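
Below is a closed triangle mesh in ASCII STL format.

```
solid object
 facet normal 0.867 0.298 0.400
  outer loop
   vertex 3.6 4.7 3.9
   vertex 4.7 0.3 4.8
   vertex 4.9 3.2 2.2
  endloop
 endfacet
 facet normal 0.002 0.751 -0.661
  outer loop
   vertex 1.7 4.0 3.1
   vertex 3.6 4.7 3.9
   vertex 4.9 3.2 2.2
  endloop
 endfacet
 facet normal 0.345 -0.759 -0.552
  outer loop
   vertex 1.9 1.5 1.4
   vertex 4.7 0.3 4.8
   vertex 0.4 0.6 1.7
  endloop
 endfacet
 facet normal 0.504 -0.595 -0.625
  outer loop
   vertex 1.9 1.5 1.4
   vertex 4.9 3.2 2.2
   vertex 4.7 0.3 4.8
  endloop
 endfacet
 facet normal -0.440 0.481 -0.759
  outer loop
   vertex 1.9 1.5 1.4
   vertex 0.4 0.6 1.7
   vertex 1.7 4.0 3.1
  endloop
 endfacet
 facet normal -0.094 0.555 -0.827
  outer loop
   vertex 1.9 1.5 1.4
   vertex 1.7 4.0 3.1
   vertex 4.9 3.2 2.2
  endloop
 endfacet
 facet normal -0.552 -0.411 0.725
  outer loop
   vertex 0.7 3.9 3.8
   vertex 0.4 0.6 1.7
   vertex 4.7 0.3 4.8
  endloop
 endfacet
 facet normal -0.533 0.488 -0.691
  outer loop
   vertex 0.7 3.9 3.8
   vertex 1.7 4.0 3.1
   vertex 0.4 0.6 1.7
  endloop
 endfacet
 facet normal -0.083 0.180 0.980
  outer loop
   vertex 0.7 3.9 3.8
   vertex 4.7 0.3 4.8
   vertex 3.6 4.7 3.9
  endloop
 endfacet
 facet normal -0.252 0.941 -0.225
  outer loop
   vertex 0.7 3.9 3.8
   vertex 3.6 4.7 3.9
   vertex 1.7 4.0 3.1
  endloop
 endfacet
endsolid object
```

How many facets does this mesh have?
10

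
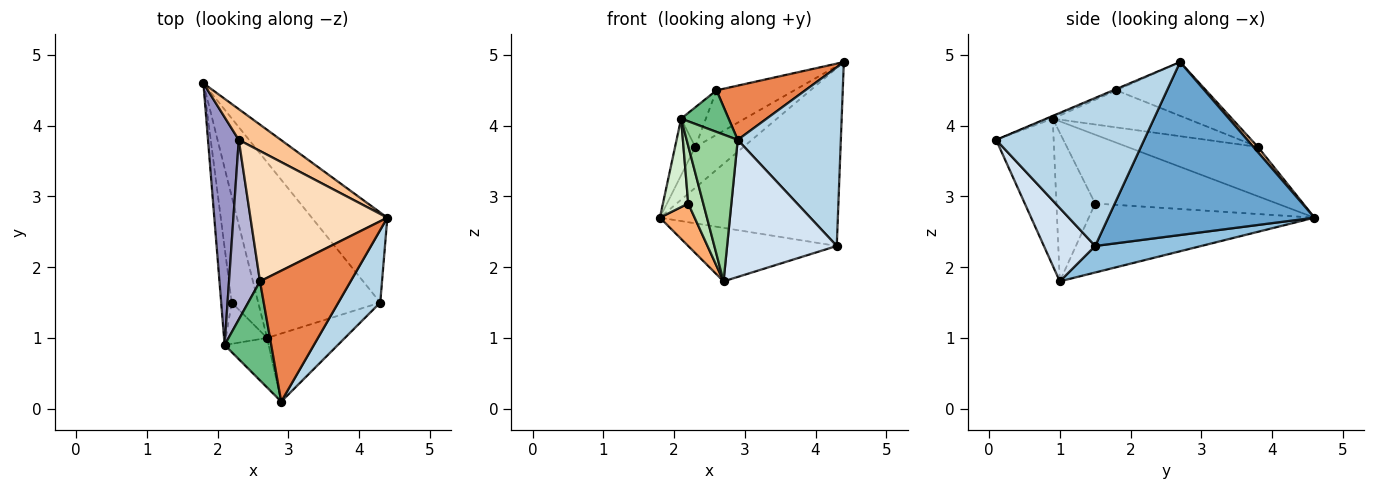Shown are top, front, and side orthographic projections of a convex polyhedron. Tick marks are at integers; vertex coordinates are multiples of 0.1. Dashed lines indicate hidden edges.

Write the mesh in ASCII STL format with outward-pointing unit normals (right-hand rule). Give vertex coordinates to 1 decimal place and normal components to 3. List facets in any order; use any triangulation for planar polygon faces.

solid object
 facet normal 0.719 0.620 -0.314
  outer loop
   vertex 4.3 1.5 2.3
   vertex 1.8 4.6 2.7
   vertex 4.4 2.7 4.9
  endloop
 endfacet
 facet normal 0.204 0.285 -0.937
  outer loop
   vertex 4.3 1.5 2.3
   vertex 2.7 1.0 1.8
   vertex 1.8 4.6 2.7
  endloop
 endfacet
 facet normal 0.799 -0.557 0.226
  outer loop
   vertex 4.3 1.5 2.3
   vertex 4.4 2.7 4.9
   vertex 2.9 0.1 3.8
  endloop
 endfacet
 facet normal 0.386 -0.826 -0.410
  outer loop
   vertex 4.3 1.5 2.3
   vertex 2.9 0.1 3.8
   vertex 2.7 1.0 1.8
  endloop
 endfacet
 facet normal -0.014 -0.383 0.924
  outer loop
   vertex 2.6 1.8 4.5
   vertex 2.9 0.1 3.8
   vertex 4.4 2.7 4.9
  endloop
 endfacet
 facet normal -0.924 -0.142 -0.355
  outer loop
   vertex 2.2 1.5 2.9
   vertex 1.8 4.6 2.7
   vertex 2.7 1.0 1.8
  endloop
 endfacet
 facet normal 0.074 0.797 0.600
  outer loop
   vertex 2.3 3.8 3.7
   vertex 4.4 2.7 4.9
   vertex 1.8 4.6 2.7
  endloop
 endfacet
 facet normal -0.348 0.303 0.887
  outer loop
   vertex 2.3 3.8 3.7
   vertex 2.6 1.8 4.5
   vertex 4.4 2.7 4.9
  endloop
 endfacet
 facet normal -0.041 -0.387 0.921
  outer loop
   vertex 2.1 0.9 4.1
   vertex 2.9 0.1 3.8
   vertex 2.6 1.8 4.5
  endloop
 endfacet
 facet normal -0.730 -0.648 -0.219
  outer loop
   vertex 2.1 0.9 4.1
   vertex 2.7 1.0 1.8
   vertex 2.9 0.1 3.8
  endloop
 endfacet
 facet normal -0.902 -0.351 -0.251
  outer loop
   vertex 2.1 0.9 4.1
   vertex 2.2 1.5 2.9
   vertex 2.7 1.0 1.8
  endloop
 endfacet
 facet normal -0.979 -0.136 -0.150
  outer loop
   vertex 2.1 0.9 4.1
   vertex 1.8 4.6 2.7
   vertex 2.2 1.5 2.9
  endloop
 endfacet
 facet normal -0.841 0.130 0.525
  outer loop
   vertex 2.1 0.9 4.1
   vertex 2.3 3.8 3.7
   vertex 1.8 4.6 2.7
  endloop
 endfacet
 facet normal -0.760 0.140 0.635
  outer loop
   vertex 2.1 0.9 4.1
   vertex 2.6 1.8 4.5
   vertex 2.3 3.8 3.7
  endloop
 endfacet
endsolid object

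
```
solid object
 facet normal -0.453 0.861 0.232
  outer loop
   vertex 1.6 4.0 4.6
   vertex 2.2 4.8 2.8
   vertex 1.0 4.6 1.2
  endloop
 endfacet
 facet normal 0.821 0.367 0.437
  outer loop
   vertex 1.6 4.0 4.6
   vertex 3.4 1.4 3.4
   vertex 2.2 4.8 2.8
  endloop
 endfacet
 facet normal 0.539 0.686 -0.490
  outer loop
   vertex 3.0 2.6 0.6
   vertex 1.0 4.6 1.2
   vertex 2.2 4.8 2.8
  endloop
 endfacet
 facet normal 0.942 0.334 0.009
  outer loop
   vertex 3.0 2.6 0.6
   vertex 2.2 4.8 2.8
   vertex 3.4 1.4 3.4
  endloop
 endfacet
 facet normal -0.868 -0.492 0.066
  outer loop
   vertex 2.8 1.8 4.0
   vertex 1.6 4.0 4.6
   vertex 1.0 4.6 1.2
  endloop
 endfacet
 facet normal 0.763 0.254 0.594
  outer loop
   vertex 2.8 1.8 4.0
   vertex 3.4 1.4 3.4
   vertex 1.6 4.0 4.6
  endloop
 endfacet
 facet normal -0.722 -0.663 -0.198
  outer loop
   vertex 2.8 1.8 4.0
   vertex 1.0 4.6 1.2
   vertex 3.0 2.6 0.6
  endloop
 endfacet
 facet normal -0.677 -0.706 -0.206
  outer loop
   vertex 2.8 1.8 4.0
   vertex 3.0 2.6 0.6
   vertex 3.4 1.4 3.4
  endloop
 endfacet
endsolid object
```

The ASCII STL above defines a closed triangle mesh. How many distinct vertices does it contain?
6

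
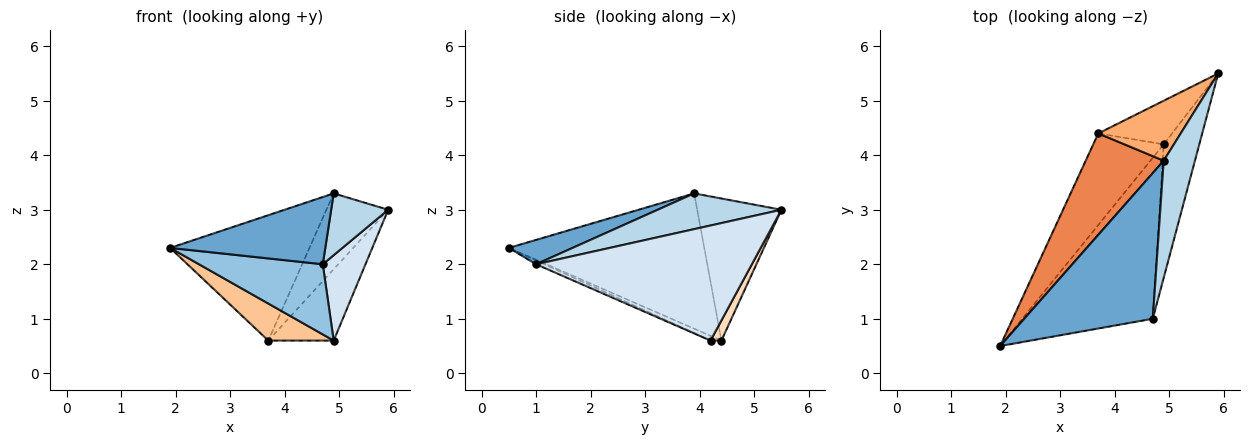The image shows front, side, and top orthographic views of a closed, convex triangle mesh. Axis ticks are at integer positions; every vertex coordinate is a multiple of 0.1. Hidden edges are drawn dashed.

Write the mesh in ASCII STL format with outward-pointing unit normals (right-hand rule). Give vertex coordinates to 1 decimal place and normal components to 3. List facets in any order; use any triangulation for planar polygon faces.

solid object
 facet normal 0.170 -0.413 0.895
  outer loop
   vertex 4.7 1.0 2.0
   vertex 4.9 3.9 3.3
   vertex 1.9 0.5 2.3
  endloop
 endfacet
 facet normal -0.027 -0.399 -0.916
  outer loop
   vertex 4.7 1.0 2.0
   vertex 1.9 0.5 2.3
   vertex 4.9 4.2 0.6
  endloop
 endfacet
 facet normal 0.711 -0.328 0.622
  outer loop
   vertex 4.7 1.0 2.0
   vertex 5.9 5.5 3.0
   vertex 4.9 3.9 3.3
  endloop
 endfacet
 facet normal 0.939 -0.186 -0.290
  outer loop
   vertex 4.7 1.0 2.0
   vertex 4.9 4.2 0.6
   vertex 5.9 5.5 3.0
  endloop
 endfacet
 facet normal -0.737 0.525 0.425
  outer loop
   vertex 3.7 4.4 0.6
   vertex 1.9 0.5 2.3
   vertex 4.9 3.9 3.3
  endloop
 endfacet
 facet normal -0.730 0.536 0.424
  outer loop
   vertex 3.7 4.4 0.6
   vertex 4.9 3.9 3.3
   vertex 5.9 5.5 3.0
  endloop
 endfacet
 facet normal -0.062 -0.374 -0.925
  outer loop
   vertex 3.7 4.4 0.6
   vertex 4.9 4.2 0.6
   vertex 1.9 0.5 2.3
  endloop
 endfacet
 facet normal 0.141 0.845 -0.516
  outer loop
   vertex 3.7 4.4 0.6
   vertex 5.9 5.5 3.0
   vertex 4.9 4.2 0.6
  endloop
 endfacet
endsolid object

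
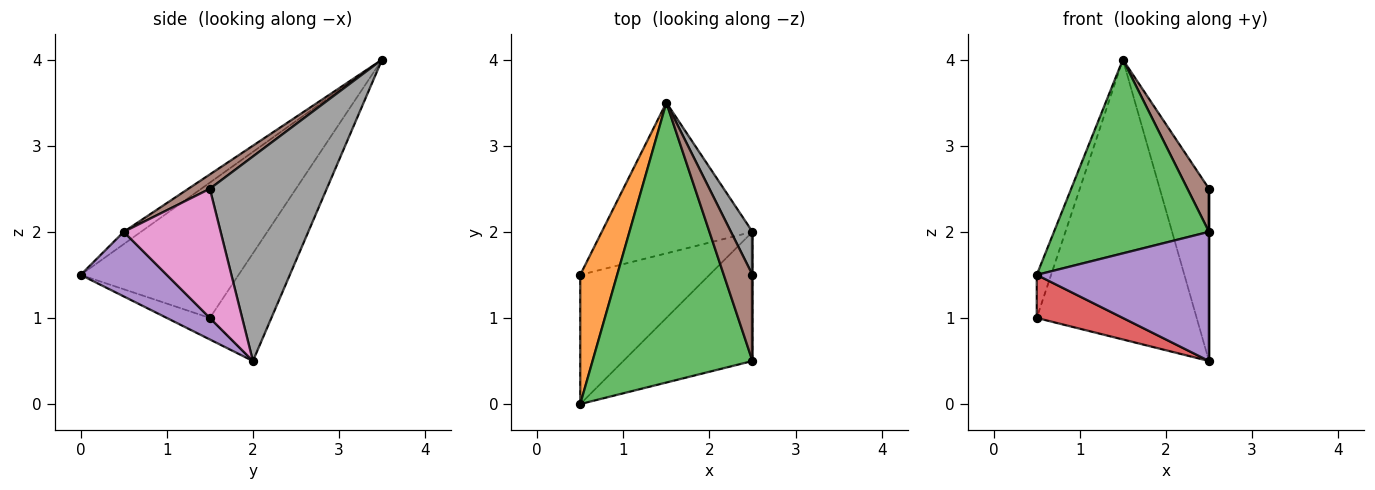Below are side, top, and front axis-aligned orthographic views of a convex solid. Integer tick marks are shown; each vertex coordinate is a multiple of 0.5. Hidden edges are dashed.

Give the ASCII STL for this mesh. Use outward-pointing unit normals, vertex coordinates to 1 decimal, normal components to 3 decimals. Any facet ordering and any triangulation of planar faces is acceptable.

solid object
 facet normal -0.321 0.834 -0.449
  outer loop
   vertex 2.5 2.0 0.5
   vertex 0.5 1.5 1.0
   vertex 1.5 3.5 4.0
  endloop
 endfacet
 facet normal -0.961 0.087 0.262
  outer loop
   vertex 0.5 0.0 1.5
   vertex 1.5 3.5 4.0
   vertex 0.5 1.5 1.0
  endloop
 endfacet
 facet normal -0.063 -0.568 0.821
  outer loop
   vertex 0.5 0.0 1.5
   vertex 2.5 0.5 2.0
   vertex 1.5 3.5 4.0
  endloop
 endfacet
 facet normal -0.156 -0.312 -0.937
  outer loop
   vertex 0.5 0.0 1.5
   vertex 0.5 1.5 1.0
   vertex 2.5 2.0 0.5
  endloop
 endfacet
 facet normal 0.333 -0.667 -0.667
  outer loop
   vertex 0.5 0.0 1.5
   vertex 2.5 2.0 0.5
   vertex 2.5 0.5 2.0
  endloop
 endfacet
 facet normal 0.408 -0.408 0.816
  outer loop
   vertex 2.5 1.5 2.5
   vertex 1.5 3.5 4.0
   vertex 2.5 0.5 2.0
  endloop
 endfacet
 facet normal 1.000 0.000 0.000
  outer loop
   vertex 2.5 1.5 2.5
   vertex 2.5 0.5 2.0
   vertex 2.5 2.0 0.5
  endloop
 endfacet
 facet normal 0.917 0.386 0.097
  outer loop
   vertex 2.5 1.5 2.5
   vertex 2.5 2.0 0.5
   vertex 1.5 3.5 4.0
  endloop
 endfacet
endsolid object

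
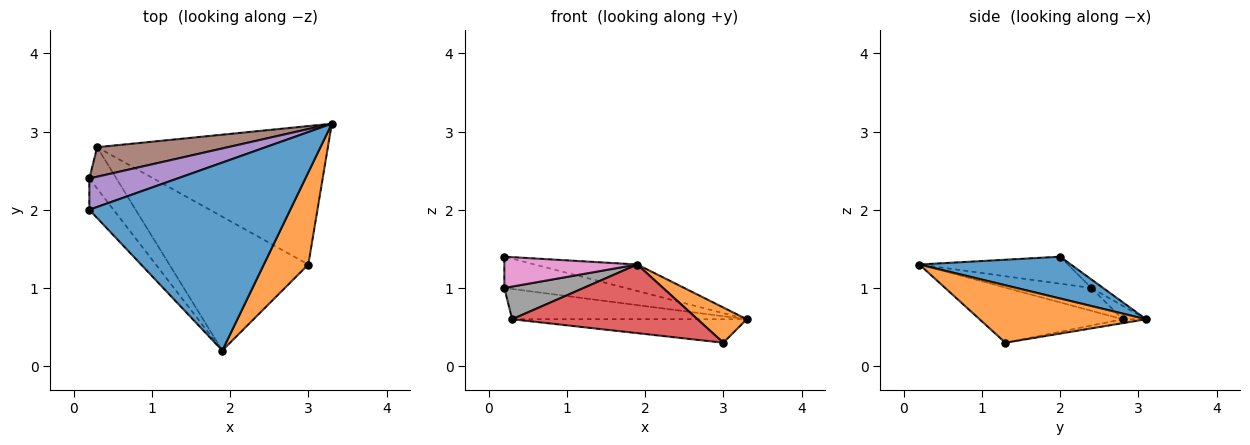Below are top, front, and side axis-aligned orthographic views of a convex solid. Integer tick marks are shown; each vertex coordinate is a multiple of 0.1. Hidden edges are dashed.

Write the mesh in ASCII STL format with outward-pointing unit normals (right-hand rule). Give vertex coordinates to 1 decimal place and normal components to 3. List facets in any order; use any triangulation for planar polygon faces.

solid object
 facet normal 0.202 0.137 0.970
  outer loop
   vertex 1.9 0.2 1.3
   vertex 3.3 3.1 0.6
   vertex 0.2 2.0 1.4
  endloop
 endfacet
 facet normal 0.770 -0.228 0.596
  outer loop
   vertex 3.0 1.3 0.3
   vertex 3.3 3.1 0.6
   vertex 1.9 0.2 1.3
  endloop
 endfacet
 facet normal -0.017 0.167 -0.986
  outer loop
   vertex 0.3 2.8 0.6
   vertex 3.3 3.1 0.6
   vertex 3.0 1.3 0.3
  endloop
 endfacet
 facet normal -0.332 -0.430 -0.839
  outer loop
   vertex 0.3 2.8 0.6
   vertex 3.0 1.3 0.3
   vertex 1.9 0.2 1.3
  endloop
 endfacet
 facet normal -0.068 0.705 0.705
  outer loop
   vertex 0.2 2.4 1.0
   vertex 0.2 2.0 1.4
   vertex 3.3 3.1 0.6
  endloop
 endfacet
 facet normal -0.071 0.714 0.696
  outer loop
   vertex 0.2 2.4 1.0
   vertex 3.3 3.1 0.6
   vertex 0.3 2.8 0.6
  endloop
 endfacet
 facet normal -0.620 -0.555 -0.555
  outer loop
   vertex 0.2 2.4 1.0
   vertex 1.9 0.2 1.3
   vertex 0.2 2.0 1.4
  endloop
 endfacet
 facet normal -0.553 -0.516 -0.654
  outer loop
   vertex 0.2 2.4 1.0
   vertex 0.3 2.8 0.6
   vertex 1.9 0.2 1.3
  endloop
 endfacet
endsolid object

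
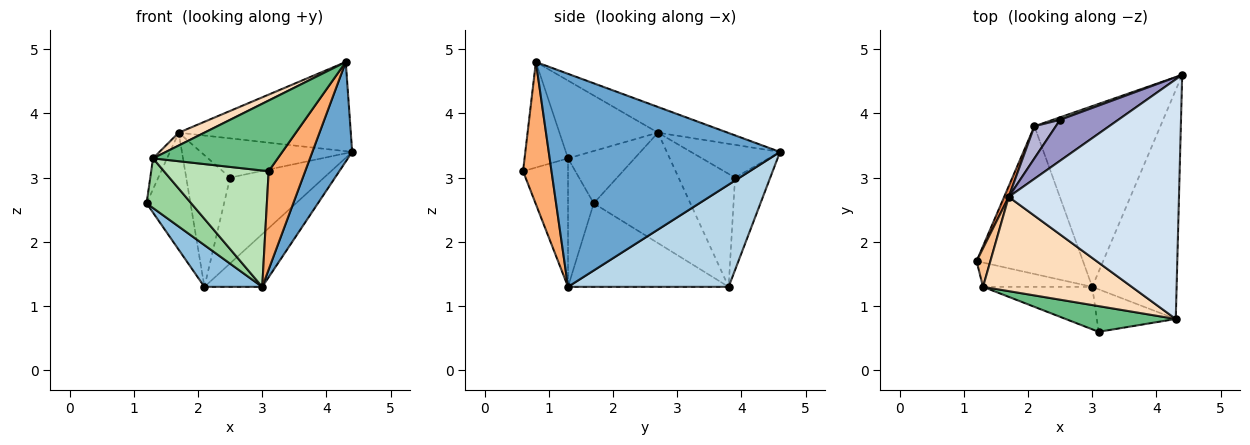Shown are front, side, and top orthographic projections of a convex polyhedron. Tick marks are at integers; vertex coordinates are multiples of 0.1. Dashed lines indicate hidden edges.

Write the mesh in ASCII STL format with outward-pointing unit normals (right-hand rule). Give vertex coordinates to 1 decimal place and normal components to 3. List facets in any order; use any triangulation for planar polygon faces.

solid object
 facet normal 0.918 -0.158 -0.364
  outer loop
   vertex 3.0 1.3 1.3
   vertex 4.4 4.6 3.4
   vertex 4.3 0.8 4.8
  endloop
 endfacet
 facet normal -0.603 -0.217 -0.768
  outer loop
   vertex 2.1 3.8 1.3
   vertex 3.0 1.3 1.3
   vertex 1.2 1.7 2.6
  endloop
 endfacet
 facet normal 0.614 0.221 -0.757
  outer loop
   vertex 2.1 3.8 1.3
   vertex 4.4 4.6 3.4
   vertex 3.0 1.3 1.3
  endloop
 endfacet
 facet normal -0.140 0.346 0.928
  outer loop
   vertex 1.7 2.7 3.7
   vertex 4.3 0.8 4.8
   vertex 4.4 4.6 3.4
  endloop
 endfacet
 facet normal -0.910 0.413 0.038
  outer loop
   vertex 1.7 2.7 3.7
   vertex 2.1 3.8 1.3
   vertex 1.2 1.7 2.6
  endloop
 endfacet
 facet normal 0.582 -0.747 -0.323
  outer loop
   vertex 3.1 0.6 3.1
   vertex 3.0 1.3 1.3
   vertex 4.3 0.8 4.8
  endloop
 endfacet
 facet normal -0.948 0.200 0.249
  outer loop
   vertex 1.3 1.3 3.3
   vertex 1.7 2.7 3.7
   vertex 1.2 1.7 2.6
  endloop
 endfacet
 facet normal -0.460 -0.120 0.880
  outer loop
   vertex 1.3 1.3 3.3
   vertex 4.3 0.8 4.8
   vertex 1.7 2.7 3.7
  endloop
 endfacet
 facet normal -0.311 -0.893 0.325
  outer loop
   vertex 1.3 1.3 3.3
   vertex 3.1 0.6 3.1
   vertex 4.3 0.8 4.8
  endloop
 endfacet
 facet normal -0.459 -0.798 -0.390
  outer loop
   vertex 1.3 1.3 3.3
   vertex 1.2 1.7 2.6
   vertex 3.0 1.3 1.3
  endloop
 endfacet
 facet normal -0.374 -0.871 -0.318
  outer loop
   vertex 1.3 1.3 3.3
   vertex 3.0 1.3 1.3
   vertex 3.1 0.6 3.1
  endloop
 endfacet
 facet normal -0.351 0.936 0.027
  outer loop
   vertex 2.5 3.9 3.0
   vertex 4.4 4.6 3.4
   vertex 2.1 3.8 1.3
  endloop
 endfacet
 facet normal -0.377 0.641 0.668
  outer loop
   vertex 2.5 3.9 3.0
   vertex 1.7 2.7 3.7
   vertex 4.4 4.6 3.4
  endloop
 endfacet
 facet normal -0.781 0.607 0.148
  outer loop
   vertex 2.5 3.9 3.0
   vertex 2.1 3.8 1.3
   vertex 1.7 2.7 3.7
  endloop
 endfacet
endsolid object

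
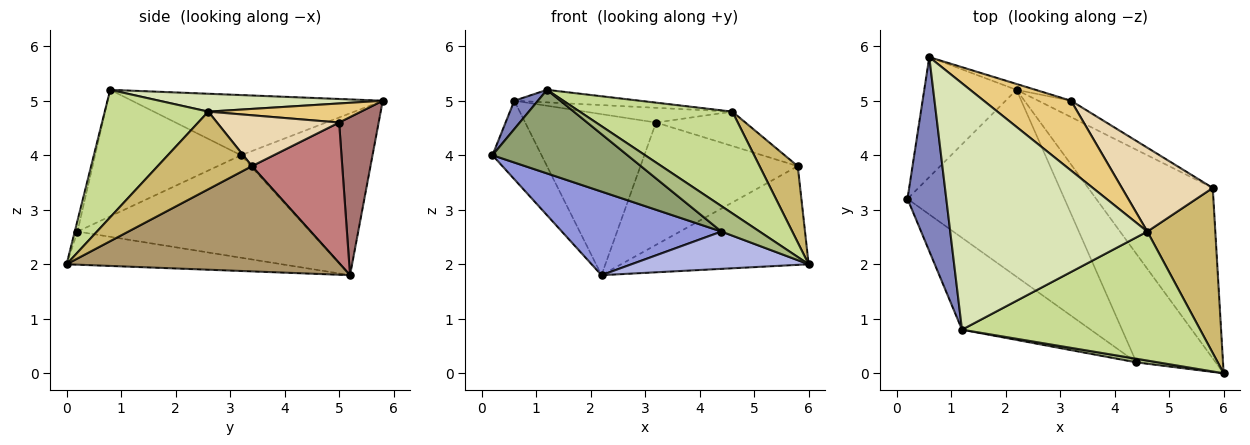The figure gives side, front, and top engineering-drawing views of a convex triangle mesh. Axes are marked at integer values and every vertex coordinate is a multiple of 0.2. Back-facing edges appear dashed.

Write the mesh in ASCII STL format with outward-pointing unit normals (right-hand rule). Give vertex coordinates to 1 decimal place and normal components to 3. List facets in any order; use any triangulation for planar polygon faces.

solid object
 facet normal -0.826 0.308 -0.471
  outer loop
   vertex 0.6 5.8 5.0
   vertex 2.2 5.2 1.8
   vertex 0.2 3.2 4.0
  endloop
 endfacet
 facet normal -0.838 -0.079 0.540
  outer loop
   vertex 1.2 0.8 5.2
   vertex 0.6 5.8 5.0
   vertex 0.2 3.2 4.0
  endloop
 endfacet
 facet normal -0.512 -0.351 -0.784
  outer loop
   vertex 4.4 0.2 2.6
   vertex 0.2 3.2 4.0
   vertex 2.2 5.2 1.8
  endloop
 endfacet
 facet normal -0.368 -0.302 -0.879
  outer loop
   vertex 4.4 0.2 2.6
   vertex 2.2 5.2 1.8
   vertex 6.0 0.0 2.0
  endloop
 endfacet
 facet normal -0.588 -0.544 -0.598
  outer loop
   vertex 4.4 0.2 2.6
   vertex 1.2 0.8 5.2
   vertex 0.2 3.2 4.0
  endloop
 endfacet
 facet normal -0.071 -0.987 0.141
  outer loop
   vertex 4.4 0.2 2.6
   vertex 6.0 0.0 2.0
   vertex 1.2 0.8 5.2
  endloop
 endfacet
 facet normal 0.387 -0.571 0.724
  outer loop
   vertex 4.6 2.6 4.8
   vertex 1.2 0.8 5.2
   vertex 6.0 0.0 2.0
  endloop
 endfacet
 facet normal 0.090 0.051 0.995
  outer loop
   vertex 4.6 2.6 4.8
   vertex 0.6 5.8 5.0
   vertex 1.2 0.8 5.2
  endloop
 endfacet
 facet normal 0.590 0.405 -0.698
  outer loop
   vertex 5.8 3.4 3.8
   vertex 6.0 0.0 2.0
   vertex 2.2 5.2 1.8
  endloop
 endfacet
 facet normal 0.720 -0.291 0.630
  outer loop
   vertex 5.8 3.4 3.8
   vertex 4.6 2.6 4.8
   vertex 6.0 0.0 2.0
  endloop
 endfacet
 facet normal 0.209 0.202 0.957
  outer loop
   vertex 3.2 5.0 4.6
   vertex 0.6 5.8 5.0
   vertex 4.6 2.6 4.8
  endloop
 endfacet
 facet normal 0.460 0.337 0.822
  outer loop
   vertex 3.2 5.0 4.6
   vertex 4.6 2.6 4.8
   vertex 5.8 3.4 3.8
  endloop
 endfacet
 facet normal 0.289 0.957 -0.035
  outer loop
   vertex 3.2 5.0 4.6
   vertex 2.2 5.2 1.8
   vertex 0.6 5.8 5.0
  endloop
 endfacet
 facet normal 0.495 0.861 -0.115
  outer loop
   vertex 3.2 5.0 4.6
   vertex 5.8 3.4 3.8
   vertex 2.2 5.2 1.8
  endloop
 endfacet
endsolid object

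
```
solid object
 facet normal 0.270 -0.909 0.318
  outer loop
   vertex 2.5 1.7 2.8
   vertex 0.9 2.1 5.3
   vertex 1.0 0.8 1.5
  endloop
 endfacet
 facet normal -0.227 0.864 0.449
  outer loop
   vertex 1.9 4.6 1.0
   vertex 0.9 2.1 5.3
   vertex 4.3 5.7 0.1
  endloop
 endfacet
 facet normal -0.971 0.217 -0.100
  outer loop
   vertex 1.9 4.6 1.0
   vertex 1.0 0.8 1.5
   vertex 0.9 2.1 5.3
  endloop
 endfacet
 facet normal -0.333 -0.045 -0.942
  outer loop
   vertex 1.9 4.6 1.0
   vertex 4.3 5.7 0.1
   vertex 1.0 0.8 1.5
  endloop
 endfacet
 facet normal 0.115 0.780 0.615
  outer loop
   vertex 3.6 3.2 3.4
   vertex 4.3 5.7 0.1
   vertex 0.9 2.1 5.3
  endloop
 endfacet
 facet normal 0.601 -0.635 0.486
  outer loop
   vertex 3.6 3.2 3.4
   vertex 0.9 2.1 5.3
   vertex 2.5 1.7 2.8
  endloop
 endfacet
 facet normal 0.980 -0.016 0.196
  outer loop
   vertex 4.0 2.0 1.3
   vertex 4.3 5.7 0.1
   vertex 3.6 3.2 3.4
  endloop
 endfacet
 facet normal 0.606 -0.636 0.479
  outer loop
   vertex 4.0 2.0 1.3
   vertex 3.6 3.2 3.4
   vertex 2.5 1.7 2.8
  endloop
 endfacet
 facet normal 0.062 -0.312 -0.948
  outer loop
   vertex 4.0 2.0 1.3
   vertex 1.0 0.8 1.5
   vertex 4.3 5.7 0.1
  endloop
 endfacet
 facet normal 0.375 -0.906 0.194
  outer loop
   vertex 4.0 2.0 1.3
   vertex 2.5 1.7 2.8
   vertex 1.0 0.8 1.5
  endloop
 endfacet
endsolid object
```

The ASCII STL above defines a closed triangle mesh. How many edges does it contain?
15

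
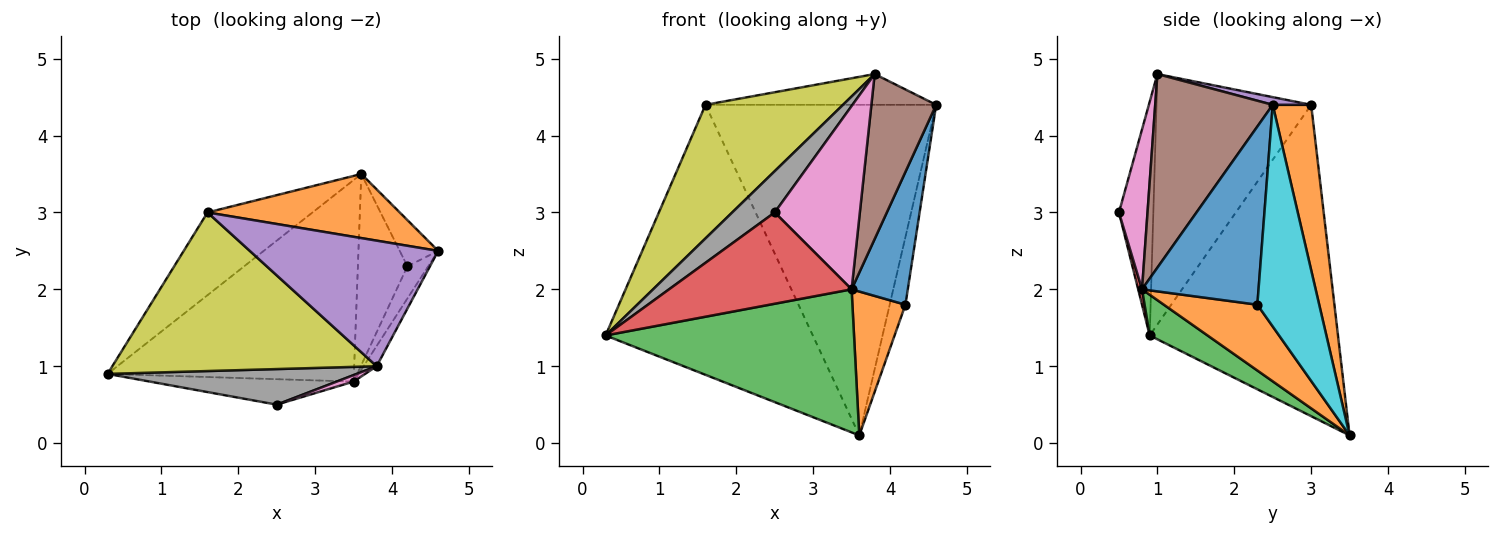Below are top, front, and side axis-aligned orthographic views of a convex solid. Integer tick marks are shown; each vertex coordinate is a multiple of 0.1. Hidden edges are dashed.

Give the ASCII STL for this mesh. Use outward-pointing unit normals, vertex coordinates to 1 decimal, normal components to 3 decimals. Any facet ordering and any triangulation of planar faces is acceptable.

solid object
 facet normal -0.656 0.722 -0.221
  outer loop
   vertex 1.6 3.0 4.4
   vertex 3.6 3.5 0.1
   vertex 0.3 0.9 1.4
  endloop
 endfacet
 facet normal 0.161 0.969 0.188
  outer loop
   vertex 1.6 3.0 4.4
   vertex 4.6 2.5 4.4
   vertex 3.6 3.5 0.1
  endloop
 endfacet
 facet normal 0.134 -0.574 -0.808
  outer loop
   vertex 3.5 0.8 2.0
   vertex 0.3 0.9 1.4
   vertex 3.6 3.5 0.1
  endloop
 endfacet
 facet normal 0.020 -0.963 -0.269
  outer loop
   vertex 3.5 0.8 2.0
   vertex 2.5 0.5 3.0
   vertex 0.3 0.9 1.4
  endloop
 endfacet
 facet normal 0.040 0.238 0.971
  outer loop
   vertex 3.8 1.0 4.8
   vertex 4.6 2.5 4.4
   vertex 1.6 3.0 4.4
  endloop
 endfacet
 facet normal 0.874 -0.482 -0.059
  outer loop
   vertex 3.8 1.0 4.8
   vertex 3.5 0.8 2.0
   vertex 4.6 2.5 4.4
  endloop
 endfacet
 facet normal 0.318 -0.948 0.034
  outer loop
   vertex 3.8 1.0 4.8
   vertex 2.5 0.5 3.0
   vertex 3.5 0.8 2.0
  endloop
 endfacet
 facet normal -0.522 -0.646 0.557
  outer loop
   vertex 3.8 1.0 4.8
   vertex 0.3 0.9 1.4
   vertex 2.5 0.5 3.0
  endloop
 endfacet
 facet normal -0.587 -0.522 0.619
  outer loop
   vertex 3.8 1.0 4.8
   vertex 1.6 3.0 4.4
   vertex 0.3 0.9 1.4
  endloop
 endfacet
 facet normal 0.956 0.243 -0.166
  outer loop
   vertex 4.2 2.3 1.8
   vertex 3.6 3.5 0.1
   vertex 4.6 2.5 4.4
  endloop
 endfacet
 facet normal 0.896 -0.432 -0.105
  outer loop
   vertex 4.2 2.3 1.8
   vertex 4.6 2.5 4.4
   vertex 3.5 0.8 2.0
  endloop
 endfacet
 facet normal 0.728 -0.413 -0.548
  outer loop
   vertex 4.2 2.3 1.8
   vertex 3.5 0.8 2.0
   vertex 3.6 3.5 0.1
  endloop
 endfacet
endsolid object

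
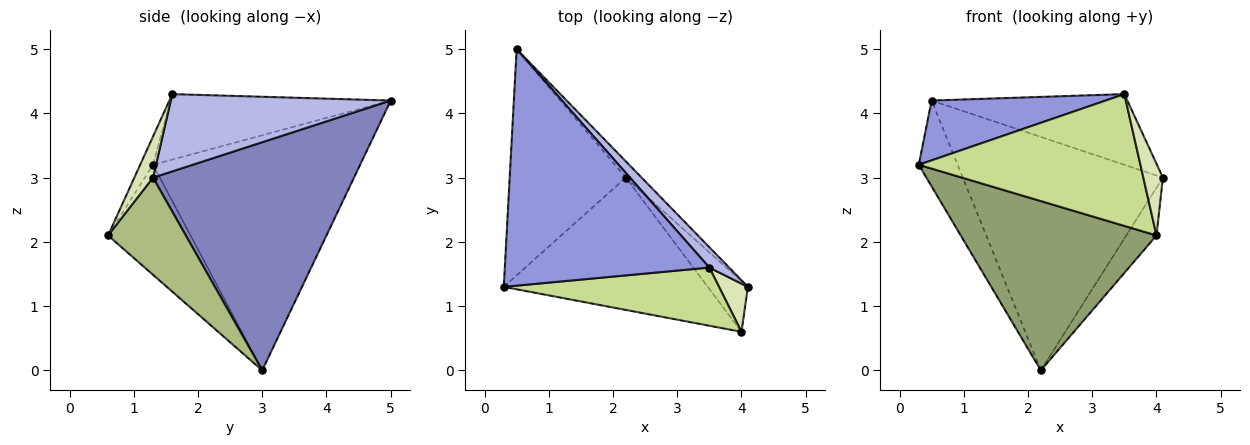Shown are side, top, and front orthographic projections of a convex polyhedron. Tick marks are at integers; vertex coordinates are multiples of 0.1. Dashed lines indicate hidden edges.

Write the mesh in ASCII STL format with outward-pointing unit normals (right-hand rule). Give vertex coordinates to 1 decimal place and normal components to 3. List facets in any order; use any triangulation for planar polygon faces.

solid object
 facet normal -0.884 0.166 -0.437
  outer loop
   vertex 2.2 3.0 0.0
   vertex 0.3 1.3 3.2
   vertex 0.5 5.0 4.2
  endloop
 endfacet
 facet normal 0.708 0.705 -0.049
  outer loop
   vertex 2.2 3.0 0.0
   vertex 0.5 5.0 4.2
   vertex 4.1 1.3 3.0
  endloop
 endfacet
 facet normal -0.296 -0.234 0.926
  outer loop
   vertex 3.5 1.6 4.3
   vertex 0.5 5.0 4.2
   vertex 0.3 1.3 3.2
  endloop
 endfacet
 facet normal 0.734 0.653 0.188
  outer loop
   vertex 3.5 1.6 4.3
   vertex 4.1 1.3 3.0
   vertex 0.5 5.0 4.2
  endloop
 endfacet
 facet normal -0.315 -0.748 -0.584
  outer loop
   vertex 4.0 0.6 2.1
   vertex 0.3 1.3 3.2
   vertex 2.2 3.0 0.0
  endloop
 endfacet
 facet normal 0.870 0.338 -0.359
  outer loop
   vertex 4.0 0.6 2.1
   vertex 2.2 3.0 0.0
   vertex 4.1 1.3 3.0
  endloop
 endfacet
 facet normal -0.053 -0.914 0.403
  outer loop
   vertex 4.0 0.6 2.1
   vertex 3.5 1.6 4.3
   vertex 0.3 1.3 3.2
  endloop
 endfacet
 facet normal 0.621 -0.650 0.437
  outer loop
   vertex 4.0 0.6 2.1
   vertex 4.1 1.3 3.0
   vertex 3.5 1.6 4.3
  endloop
 endfacet
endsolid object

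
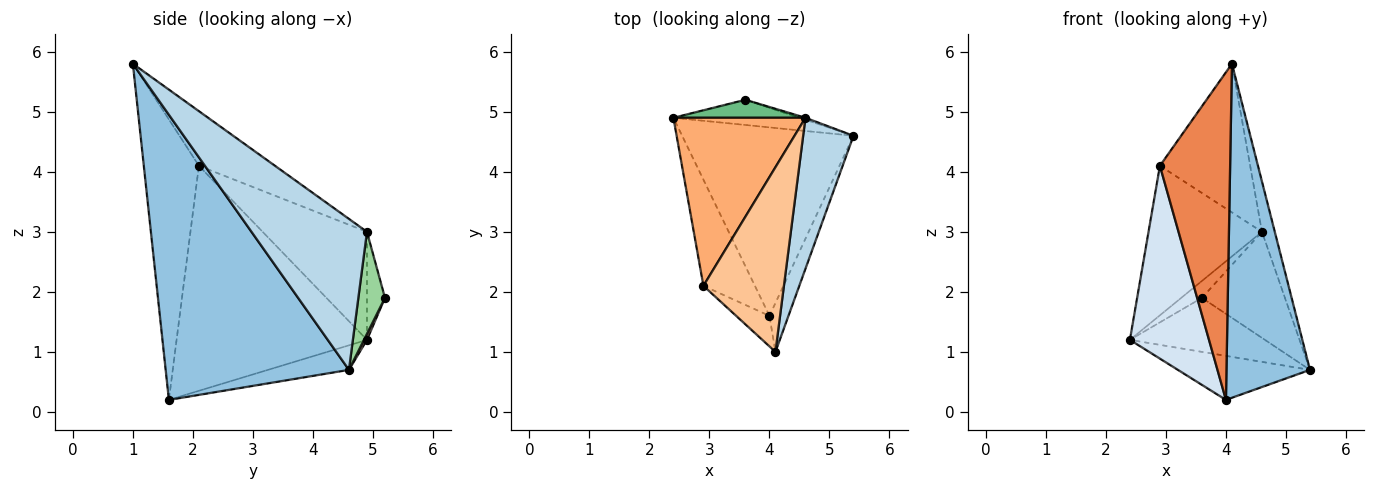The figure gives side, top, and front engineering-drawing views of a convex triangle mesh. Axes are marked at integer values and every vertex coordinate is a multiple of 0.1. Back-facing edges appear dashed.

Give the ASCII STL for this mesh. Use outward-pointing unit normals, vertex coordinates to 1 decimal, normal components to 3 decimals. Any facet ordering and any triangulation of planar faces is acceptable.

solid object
 facet normal -0.138 0.225 -0.964
  outer loop
   vertex 4.0 1.6 0.2
   vertex 2.4 4.9 1.2
   vertex 5.4 4.6 0.7
  endloop
 endfacet
 facet normal 0.908 -0.414 -0.061
  outer loop
   vertex 4.0 1.6 0.2
   vertex 5.4 4.6 0.7
   vertex 4.1 1.0 5.8
  endloop
 endfacet
 facet normal 0.943 0.105 0.314
  outer loop
   vertex 4.6 4.9 3.0
   vertex 4.1 1.0 5.8
   vertex 5.4 4.6 0.7
  endloop
 endfacet
 facet normal -0.904 -0.375 -0.207
  outer loop
   vertex 2.9 2.1 4.1
   vertex 2.4 4.9 1.2
   vertex 4.0 1.6 0.2
  endloop
 endfacet
 facet normal -0.616 -0.785 -0.073
  outer loop
   vertex 2.9 2.1 4.1
   vertex 4.0 1.6 0.2
   vertex 4.1 1.0 5.8
  endloop
 endfacet
 facet normal -0.522 0.567 0.637
  outer loop
   vertex 2.9 2.1 4.1
   vertex 4.6 4.9 3.0
   vertex 2.4 4.9 1.2
  endloop
 endfacet
 facet normal -0.467 0.554 0.689
  outer loop
   vertex 2.9 2.1 4.1
   vertex 4.1 1.0 5.8
   vertex 4.6 4.9 3.0
  endloop
 endfacet
 facet normal 0.020 0.906 -0.423
  outer loop
   vertex 3.6 5.2 1.9
   vertex 5.4 4.6 0.7
   vertex 2.4 4.9 1.2
  endloop
 endfacet
 facet normal -0.512 0.588 0.626
  outer loop
   vertex 3.6 5.2 1.9
   vertex 2.4 4.9 1.2
   vertex 4.6 4.9 3.0
  endloop
 endfacet
 facet normal 0.305 0.952 -0.018
  outer loop
   vertex 3.6 5.2 1.9
   vertex 4.6 4.9 3.0
   vertex 5.4 4.6 0.7
  endloop
 endfacet
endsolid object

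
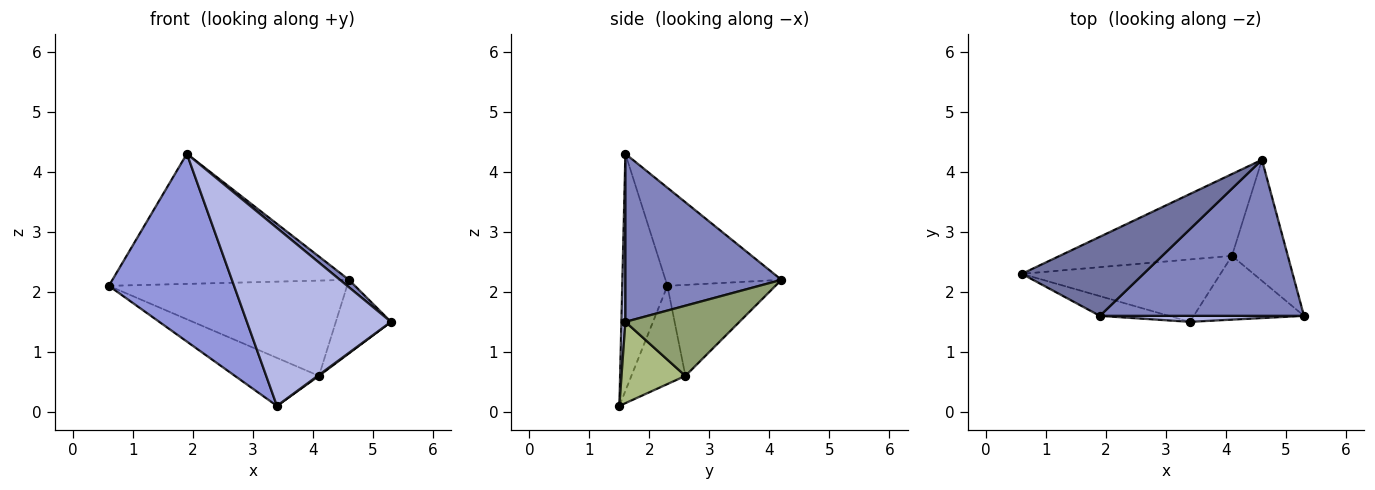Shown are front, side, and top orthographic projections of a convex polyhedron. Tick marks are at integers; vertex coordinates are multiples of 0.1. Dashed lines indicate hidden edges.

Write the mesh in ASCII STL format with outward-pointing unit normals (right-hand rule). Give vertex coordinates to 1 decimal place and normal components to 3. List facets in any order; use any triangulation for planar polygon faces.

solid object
 facet normal -0.386 0.788 0.479
  outer loop
   vertex 1.9 1.6 4.3
   vertex 4.6 4.2 2.2
   vertex 0.6 2.3 2.1
  endloop
 endfacet
 facet normal 0.635 -0.037 0.771
  outer loop
   vertex 1.9 1.6 4.3
   vertex 5.3 1.6 1.5
   vertex 4.6 4.2 2.2
  endloop
 endfacet
 facet normal -0.338 -0.936 -0.098
  outer loop
   vertex 3.4 1.5 0.1
   vertex 1.9 1.6 4.3
   vertex 0.6 2.3 2.1
  endloop
 endfacet
 facet normal 0.028 -0.999 0.034
  outer loop
   vertex 3.4 1.5 0.1
   vertex 5.3 1.6 1.5
   vertex 1.9 1.6 4.3
  endloop
 endfacet
 facet normal 0.732 0.354 -0.583
  outer loop
   vertex 4.1 2.6 0.6
   vertex 4.6 4.2 2.2
   vertex 5.3 1.6 1.5
  endloop
 endfacet
 facet normal 0.594 -0.012 -0.805
  outer loop
   vertex 4.1 2.6 0.6
   vertex 5.3 1.6 1.5
   vertex 3.4 1.5 0.1
  endloop
 endfacet
 facet normal -0.325 0.718 -0.616
  outer loop
   vertex 4.1 2.6 0.6
   vertex 0.6 2.3 2.1
   vertex 4.6 4.2 2.2
  endloop
 endfacet
 facet normal -0.365 0.568 -0.738
  outer loop
   vertex 4.1 2.6 0.6
   vertex 3.4 1.5 0.1
   vertex 0.6 2.3 2.1
  endloop
 endfacet
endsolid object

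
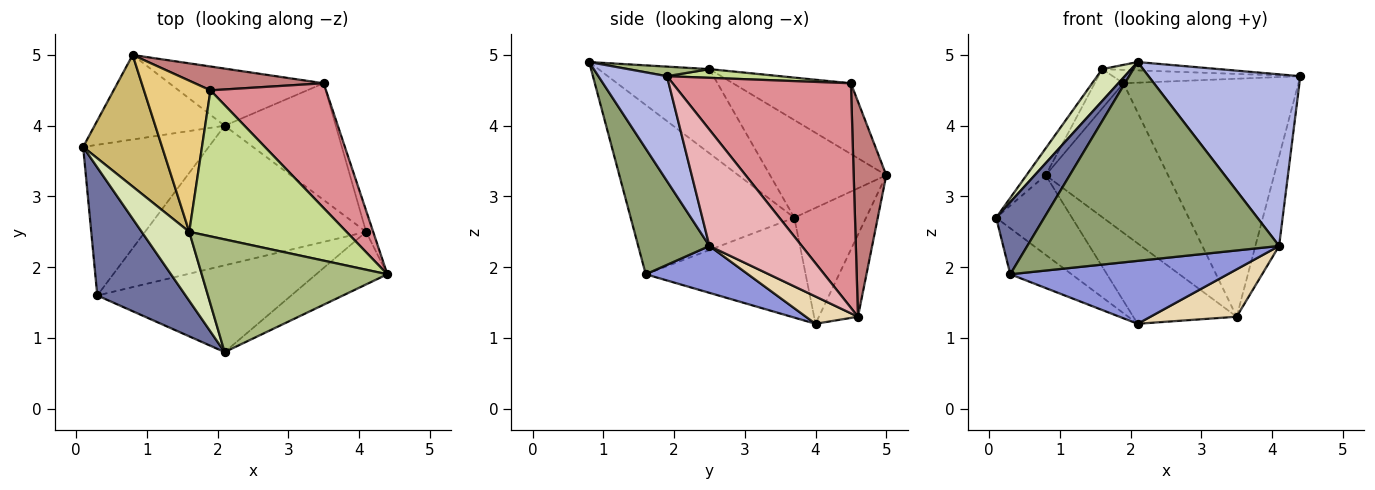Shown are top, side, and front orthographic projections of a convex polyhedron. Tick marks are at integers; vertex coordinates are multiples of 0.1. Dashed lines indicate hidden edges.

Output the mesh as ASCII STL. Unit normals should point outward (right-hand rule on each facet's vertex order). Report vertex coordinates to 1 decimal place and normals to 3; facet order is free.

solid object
 facet normal -0.858 -0.252 0.448
  outer loop
   vertex 0.3 1.6 1.9
   vertex 2.1 0.8 4.9
   vertex 0.1 3.7 2.7
  endloop
 endfacet
 facet normal -0.606 0.232 -0.761
  outer loop
   vertex 0.3 1.6 1.9
   vertex 0.1 3.7 2.7
   vertex 2.1 4.0 1.2
  endloop
 endfacet
 facet normal 0.190 -0.403 -0.895
  outer loop
   vertex 4.1 2.5 2.3
   vertex 0.3 1.6 1.9
   vertex 2.1 4.0 1.2
  endloop
 endfacet
 facet normal 0.396 -0.878 -0.269
  outer loop
   vertex 4.1 2.5 2.3
   vertex 4.4 1.9 4.7
   vertex 2.1 0.8 4.9
  endloop
 endfacet
 facet normal 0.251 -0.887 -0.387
  outer loop
   vertex 4.1 2.5 2.3
   vertex 2.1 0.8 4.9
   vertex 0.3 1.6 1.9
  endloop
 endfacet
 facet normal 0.051 0.074 0.996
  outer loop
   vertex 1.6 2.5 4.8
   vertex 2.1 0.8 4.9
   vertex 4.4 1.9 4.7
  endloop
 endfacet
 facet normal 0.055 0.091 0.994
  outer loop
   vertex 1.6 2.5 4.8
   vertex 4.4 1.9 4.7
   vertex 1.9 4.5 4.6
  endloop
 endfacet
 facet normal -0.849 -0.221 0.480
  outer loop
   vertex 1.6 2.5 4.8
   vertex 0.1 3.7 2.7
   vertex 2.1 0.8 4.9
  endloop
 endfacet
 facet normal -0.544 0.575 -0.611
  outer loop
   vertex 0.8 5.0 3.3
   vertex 2.1 4.0 1.2
   vertex 0.1 3.7 2.7
  endloop
 endfacet
 facet normal -0.771 0.127 0.624
  outer loop
   vertex 0.8 5.0 3.3
   vertex 0.1 3.7 2.7
   vertex 1.6 2.5 4.8
  endloop
 endfacet
 facet normal -0.717 0.175 0.674
  outer loop
   vertex 0.8 5.0 3.3
   vertex 1.6 2.5 4.8
   vertex 1.9 4.5 4.6
  endloop
 endfacet
 facet normal 0.222 -0.367 -0.903
  outer loop
   vertex 3.5 4.6 1.3
   vertex 4.1 2.5 2.3
   vertex 2.1 4.0 1.2
  endloop
 endfacet
 facet normal -0.294 0.779 -0.553
  outer loop
   vertex 3.5 4.6 1.3
   vertex 2.1 4.0 1.2
   vertex 0.8 5.0 3.3
  endloop
 endfacet
 facet normal 0.254 0.955 0.152
  outer loop
   vertex 3.5 4.6 1.3
   vertex 0.8 5.0 3.3
   vertex 1.9 4.5 4.6
  endloop
 endfacet
 facet normal 0.670 0.657 0.345
  outer loop
   vertex 3.5 4.6 1.3
   vertex 1.9 4.5 4.6
   vertex 4.4 1.9 4.7
  endloop
 endfacet
 facet normal 0.967 0.248 -0.059
  outer loop
   vertex 3.5 4.6 1.3
   vertex 4.4 1.9 4.7
   vertex 4.1 2.5 2.3
  endloop
 endfacet
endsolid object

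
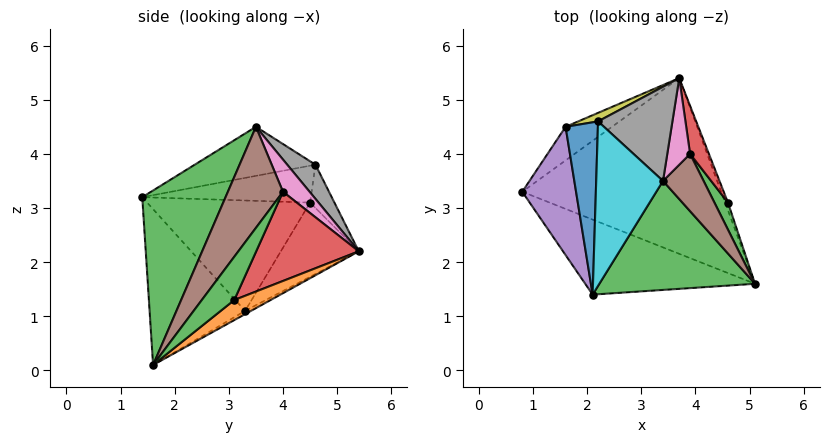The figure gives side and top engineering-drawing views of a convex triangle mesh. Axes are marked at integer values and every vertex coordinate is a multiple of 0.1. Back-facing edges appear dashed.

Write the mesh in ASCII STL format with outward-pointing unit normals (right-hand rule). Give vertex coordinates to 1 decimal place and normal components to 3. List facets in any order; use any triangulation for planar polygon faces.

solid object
 facet normal -0.014 0.480 -0.877
  outer loop
   vertex 3.7 5.4 2.2
   vertex 5.1 1.6 0.1
   vertex 0.8 3.3 1.1
  endloop
 endfacet
 facet normal -0.417 -0.787 -0.454
  outer loop
   vertex 2.1 1.4 3.2
   vertex 0.8 3.3 1.1
   vertex 5.1 1.6 0.1
  endloop
 endfacet
 facet normal 0.562 -0.658 0.501
  outer loop
   vertex 2.1 1.4 3.2
   vertex 5.1 1.6 0.1
   vertex 3.4 3.5 4.5
  endloop
 endfacet
 facet normal -0.482 0.823 -0.301
  outer loop
   vertex 1.6 4.5 3.1
   vertex 3.7 5.4 2.2
   vertex 0.8 3.3 1.1
  endloop
 endfacet
 facet normal -0.891 -0.130 0.434
  outer loop
   vertex 1.6 4.5 3.1
   vertex 0.8 3.3 1.1
   vertex 2.1 1.4 3.2
  endloop
 endfacet
 facet normal 0.927 -0.033 0.373
  outer loop
   vertex 3.9 4.0 3.3
   vertex 3.4 3.5 4.5
   vertex 5.1 1.6 0.1
  endloop
 endfacet
 facet normal 0.709 0.496 0.502
  outer loop
   vertex 3.9 4.0 3.3
   vertex 3.7 5.4 2.2
   vertex 3.4 3.5 4.5
  endloop
 endfacet
 facet normal 0.290 0.719 0.632
  outer loop
   vertex 2.2 4.6 3.8
   vertex 3.4 3.5 4.5
   vertex 3.7 5.4 2.2
  endloop
 endfacet
 facet normal -0.333 0.930 0.153
  outer loop
   vertex 2.2 4.6 3.8
   vertex 3.7 5.4 2.2
   vertex 1.6 4.5 3.1
  endloop
 endfacet
 facet normal -0.587 -0.131 0.799
  outer loop
   vertex 2.2 4.6 3.8
   vertex 2.1 1.4 3.2
   vertex 3.4 3.5 4.5
  endloop
 endfacet
 facet normal -0.748 -0.100 0.656
  outer loop
   vertex 2.2 4.6 3.8
   vertex 1.6 4.5 3.1
   vertex 2.1 1.4 3.2
  endloop
 endfacet
 facet normal 0.905 0.405 -0.128
  outer loop
   vertex 4.6 3.1 1.3
   vertex 5.1 1.6 0.1
   vertex 3.7 5.4 2.2
  endloop
 endfacet
 facet normal 0.951 0.079 0.297
  outer loop
   vertex 4.6 3.1 1.3
   vertex 3.9 4.0 3.3
   vertex 5.1 1.6 0.1
  endloop
 endfacet
 facet normal 0.937 0.289 0.198
  outer loop
   vertex 4.6 3.1 1.3
   vertex 3.7 5.4 2.2
   vertex 3.9 4.0 3.3
  endloop
 endfacet
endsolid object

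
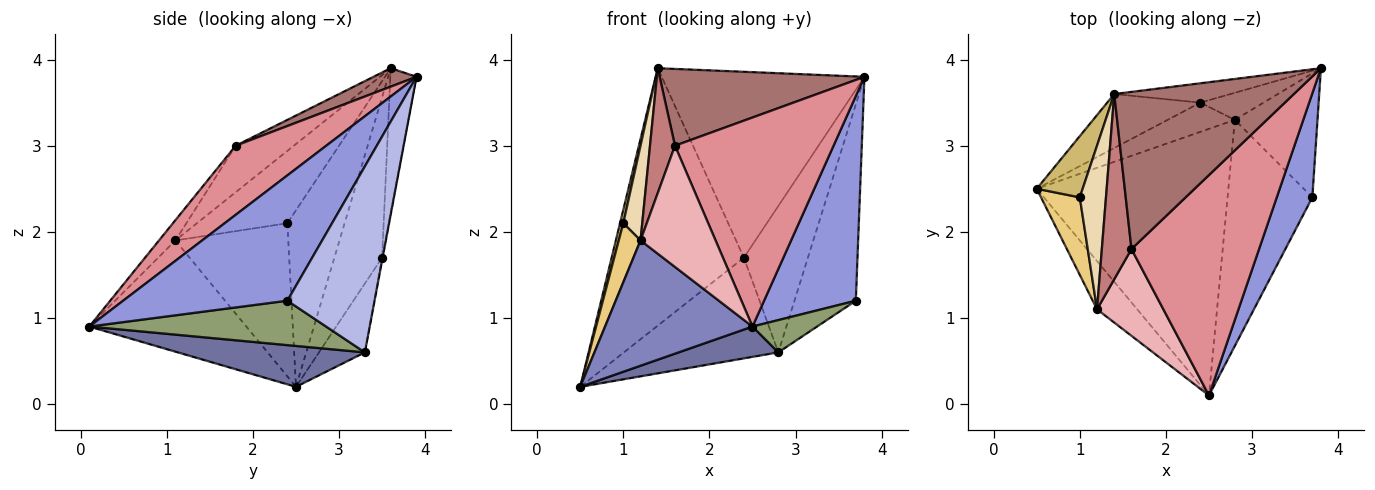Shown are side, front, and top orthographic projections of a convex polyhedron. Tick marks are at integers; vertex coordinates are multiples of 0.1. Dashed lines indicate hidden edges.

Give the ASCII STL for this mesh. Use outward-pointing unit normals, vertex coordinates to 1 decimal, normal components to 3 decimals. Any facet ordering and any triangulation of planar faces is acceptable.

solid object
 facet normal 0.207 -0.111 -0.972
  outer loop
   vertex 2.8 3.3 0.6
   vertex 2.5 0.1 0.9
   vertex 0.5 2.5 0.2
  endloop
 endfacet
 facet normal -0.705 -0.662 -0.255
  outer loop
   vertex 1.2 1.1 1.9
   vertex 0.5 2.5 0.2
   vertex 2.5 0.1 0.9
  endloop
 endfacet
 facet normal 0.847 -0.473 0.241
  outer loop
   vertex 3.7 2.4 1.2
   vertex 3.8 3.9 3.8
   vertex 2.5 0.1 0.9
  endloop
 endfacet
 facet normal 0.769 0.541 -0.342
  outer loop
   vertex 3.7 2.4 1.2
   vertex 2.8 3.3 0.6
   vertex 3.8 3.9 3.8
  endloop
 endfacet
 facet normal 0.460 -0.126 -0.879
  outer loop
   vertex 3.7 2.4 1.2
   vertex 2.5 0.1 0.9
   vertex 2.8 3.3 0.6
  endloop
 endfacet
 facet normal -0.128 0.986 -0.103
  outer loop
   vertex 2.4 3.5 1.7
   vertex 1.4 3.6 3.9
   vertex 3.8 3.9 3.8
  endloop
 endfacet
 facet normal -0.008 0.983 -0.182
  outer loop
   vertex 2.4 3.5 1.7
   vertex 3.8 3.9 3.8
   vertex 2.8 3.3 0.6
  endloop
 endfacet
 facet normal -0.333 0.923 -0.193
  outer loop
   vertex 2.4 3.5 1.7
   vertex 0.5 2.5 0.2
   vertex 1.4 3.6 3.9
  endloop
 endfacet
 facet normal -0.275 0.924 -0.268
  outer loop
   vertex 2.4 3.5 1.7
   vertex 2.8 3.3 0.6
   vertex 0.5 2.5 0.2
  endloop
 endfacet
 facet normal -0.966 -0.055 0.251
  outer loop
   vertex 1.0 2.4 2.1
   vertex 1.4 3.6 3.9
   vertex 0.5 2.5 0.2
  endloop
 endfacet
 facet normal -0.953 -0.184 0.241
  outer loop
   vertex 1.0 2.4 2.1
   vertex 0.5 2.5 0.2
   vertex 1.2 1.1 1.9
  endloop
 endfacet
 facet normal -0.923 -0.193 0.334
  outer loop
   vertex 1.0 2.4 2.1
   vertex 1.2 1.1 1.9
   vertex 1.4 3.6 3.9
  endloop
 endfacet
 facet normal 0.092 -0.437 0.895
  outer loop
   vertex 1.6 1.8 3.0
   vertex 3.8 3.9 3.8
   vertex 1.4 3.6 3.9
  endloop
 endfacet
 facet normal -0.793 -0.341 0.505
  outer loop
   vertex 1.6 1.8 3.0
   vertex 1.4 3.6 3.9
   vertex 1.2 1.1 1.9
  endloop
 endfacet
 facet normal 0.366 -0.640 0.675
  outer loop
   vertex 1.6 1.8 3.0
   vertex 2.5 0.1 0.9
   vertex 3.8 3.9 3.8
  endloop
 endfacet
 facet normal -0.175 -0.801 0.573
  outer loop
   vertex 1.6 1.8 3.0
   vertex 1.2 1.1 1.9
   vertex 2.5 0.1 0.9
  endloop
 endfacet
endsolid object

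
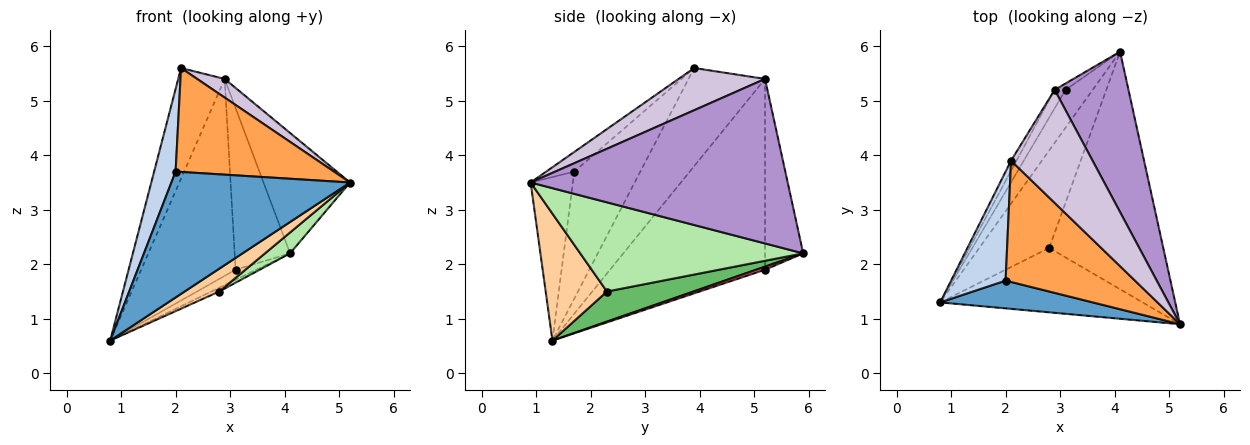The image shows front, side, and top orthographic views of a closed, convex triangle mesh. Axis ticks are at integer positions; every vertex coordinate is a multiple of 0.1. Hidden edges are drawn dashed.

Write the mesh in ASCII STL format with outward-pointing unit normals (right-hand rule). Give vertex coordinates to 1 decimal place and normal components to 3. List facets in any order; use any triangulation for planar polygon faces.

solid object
 facet normal -0.225 -0.952 0.210
  outer loop
   vertex 2.0 1.7 3.7
   vertex 0.8 1.3 0.6
   vertex 5.2 0.9 3.5
  endloop
 endfacet
 facet normal -0.881 -0.286 0.378
  outer loop
   vertex 2.0 1.7 3.7
   vertex 2.1 3.9 5.6
   vertex 0.8 1.3 0.6
  endloop
 endfacet
 facet normal -0.114 -0.646 0.754
  outer loop
   vertex 2.0 1.7 3.7
   vertex 5.2 0.9 3.5
   vertex 2.1 3.9 5.6
  endloop
 endfacet
 facet normal 0.509 -0.287 -0.812
  outer loop
   vertex 2.8 2.3 1.5
   vertex 5.2 0.9 3.5
   vertex 0.8 1.3 0.6
  endloop
 endfacet
 facet normal 0.395 0.036 -0.918
  outer loop
   vertex 2.8 2.3 1.5
   vertex 0.8 1.3 0.6
   vertex 4.1 5.9 2.2
  endloop
 endfacet
 facet normal 0.615 -0.069 -0.786
  outer loop
   vertex 2.8 2.3 1.5
   vertex 4.1 5.9 2.2
   vertex 5.2 0.9 3.5
  endloop
 endfacet
 facet normal 0.109 0.256 -0.961
  outer loop
   vertex 3.1 5.2 1.9
   vertex 4.1 5.9 2.2
   vertex 0.8 1.3 0.6
  endloop
 endfacet
 facet normal -0.567 0.823 -0.032
  outer loop
   vertex 2.9 5.2 5.4
   vertex 4.1 5.9 2.2
   vertex 3.1 5.2 1.9
  endloop
 endfacet
 facet normal 0.872 0.294 0.391
  outer loop
   vertex 2.9 5.2 5.4
   vertex 5.2 0.9 3.5
   vertex 4.1 5.9 2.2
  endloop
 endfacet
 facet normal 0.455 -0.145 0.879
  outer loop
   vertex 2.9 5.2 5.4
   vertex 2.1 3.9 5.6
   vertex 5.2 0.9 3.5
  endloop
 endfacet
 facet normal -0.854 0.518 -0.047
  outer loop
   vertex 2.9 5.2 5.4
   vertex 0.8 1.3 0.6
   vertex 2.1 3.9 5.6
  endloop
 endfacet
 facet normal -0.853 0.519 -0.049
  outer loop
   vertex 2.9 5.2 5.4
   vertex 3.1 5.2 1.9
   vertex 0.8 1.3 0.6
  endloop
 endfacet
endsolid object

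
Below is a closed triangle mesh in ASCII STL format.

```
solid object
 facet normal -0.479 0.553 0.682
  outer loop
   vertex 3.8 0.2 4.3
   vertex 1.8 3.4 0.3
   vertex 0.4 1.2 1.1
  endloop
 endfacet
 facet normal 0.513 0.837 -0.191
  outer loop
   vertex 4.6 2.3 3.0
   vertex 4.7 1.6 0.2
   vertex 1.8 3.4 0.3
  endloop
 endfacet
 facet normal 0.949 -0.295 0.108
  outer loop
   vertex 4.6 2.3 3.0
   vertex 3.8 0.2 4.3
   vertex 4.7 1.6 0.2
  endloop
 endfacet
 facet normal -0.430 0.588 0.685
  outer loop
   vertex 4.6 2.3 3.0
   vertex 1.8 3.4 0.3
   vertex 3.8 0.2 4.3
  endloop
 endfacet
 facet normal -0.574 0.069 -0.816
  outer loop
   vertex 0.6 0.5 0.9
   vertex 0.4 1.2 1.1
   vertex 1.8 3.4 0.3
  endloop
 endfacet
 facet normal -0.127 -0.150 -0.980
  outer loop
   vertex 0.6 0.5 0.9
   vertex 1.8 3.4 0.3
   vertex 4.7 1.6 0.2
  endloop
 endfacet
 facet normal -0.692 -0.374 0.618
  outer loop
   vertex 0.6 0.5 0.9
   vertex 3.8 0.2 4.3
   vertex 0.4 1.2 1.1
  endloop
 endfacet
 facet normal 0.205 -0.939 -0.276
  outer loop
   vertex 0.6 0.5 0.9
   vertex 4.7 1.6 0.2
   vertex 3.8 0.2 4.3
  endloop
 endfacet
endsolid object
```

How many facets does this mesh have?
8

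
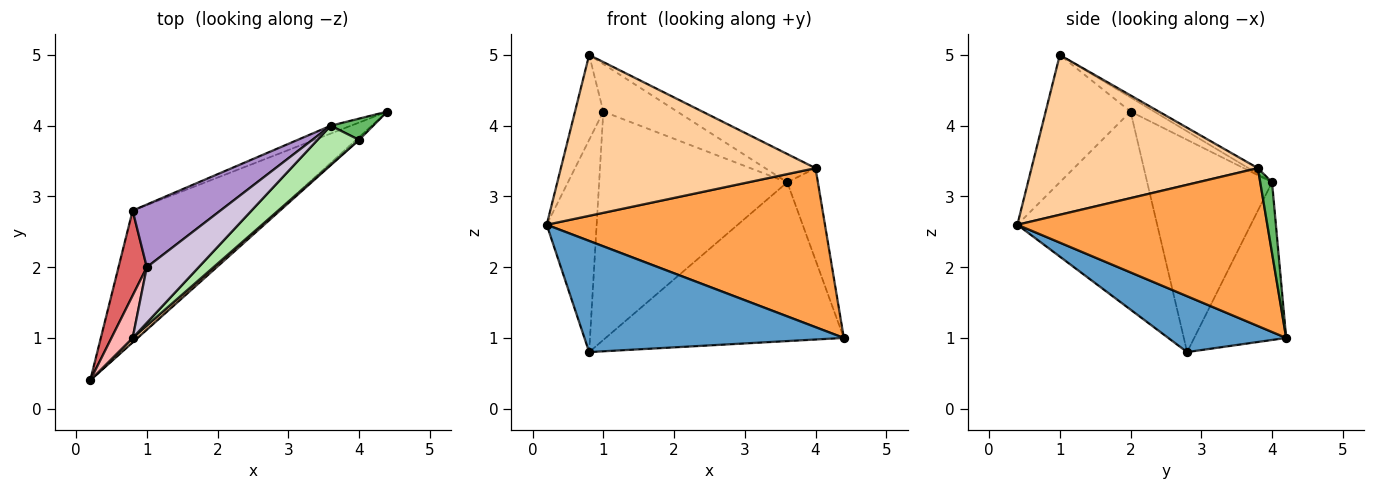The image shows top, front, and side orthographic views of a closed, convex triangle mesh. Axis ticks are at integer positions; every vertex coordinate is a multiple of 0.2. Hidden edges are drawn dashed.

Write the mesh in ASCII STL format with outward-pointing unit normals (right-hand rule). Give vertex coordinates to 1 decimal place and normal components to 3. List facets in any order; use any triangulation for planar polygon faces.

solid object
 facet normal 0.282 -0.620 -0.732
  outer loop
   vertex 0.8 2.8 0.8
   vertex 4.4 4.2 1.0
   vertex 0.2 0.4 2.6
  endloop
 endfacet
 facet normal -0.360 0.932 -0.046
  outer loop
   vertex 3.6 4.0 3.2
   vertex 4.4 4.2 1.0
   vertex 0.8 2.8 0.8
  endloop
 endfacet
 facet normal 0.668 -0.744 -0.013
  outer loop
   vertex 4.0 3.8 3.4
   vertex 0.2 0.4 2.6
   vertex 4.4 4.2 1.0
  endloop
 endfacet
 facet normal 0.664 -0.747 0.021
  outer loop
   vertex 4.0 3.8 3.4
   vertex 0.8 1.0 5.0
   vertex 0.2 0.4 2.6
  endloop
 endfacet
 facet normal 0.351 0.912 0.211
  outer loop
   vertex 4.0 3.8 3.4
   vertex 4.4 4.2 1.0
   vertex 3.6 4.0 3.2
  endloop
 endfacet
 facet normal -0.110 0.585 0.804
  outer loop
   vertex 4.0 3.8 3.4
   vertex 3.6 4.0 3.2
   vertex 0.8 1.0 5.0
  endloop
 endfacet
 facet normal -0.933 0.333 0.133
  outer loop
   vertex 1.0 2.0 4.2
   vertex 0.8 2.8 0.8
   vertex 0.2 0.4 2.6
  endloop
 endfacet
 facet normal -0.937 0.312 0.156
  outer loop
   vertex 1.0 2.0 4.2
   vertex 0.2 0.4 2.6
   vertex 0.8 1.0 5.0
  endloop
 endfacet
 facet normal -0.539 0.812 0.223
  outer loop
   vertex 1.0 2.0 4.2
   vertex 3.6 4.0 3.2
   vertex 0.8 2.8 0.8
  endloop
 endfacet
 facet normal -0.203 0.636 0.744
  outer loop
   vertex 1.0 2.0 4.2
   vertex 0.8 1.0 5.0
   vertex 3.6 4.0 3.2
  endloop
 endfacet
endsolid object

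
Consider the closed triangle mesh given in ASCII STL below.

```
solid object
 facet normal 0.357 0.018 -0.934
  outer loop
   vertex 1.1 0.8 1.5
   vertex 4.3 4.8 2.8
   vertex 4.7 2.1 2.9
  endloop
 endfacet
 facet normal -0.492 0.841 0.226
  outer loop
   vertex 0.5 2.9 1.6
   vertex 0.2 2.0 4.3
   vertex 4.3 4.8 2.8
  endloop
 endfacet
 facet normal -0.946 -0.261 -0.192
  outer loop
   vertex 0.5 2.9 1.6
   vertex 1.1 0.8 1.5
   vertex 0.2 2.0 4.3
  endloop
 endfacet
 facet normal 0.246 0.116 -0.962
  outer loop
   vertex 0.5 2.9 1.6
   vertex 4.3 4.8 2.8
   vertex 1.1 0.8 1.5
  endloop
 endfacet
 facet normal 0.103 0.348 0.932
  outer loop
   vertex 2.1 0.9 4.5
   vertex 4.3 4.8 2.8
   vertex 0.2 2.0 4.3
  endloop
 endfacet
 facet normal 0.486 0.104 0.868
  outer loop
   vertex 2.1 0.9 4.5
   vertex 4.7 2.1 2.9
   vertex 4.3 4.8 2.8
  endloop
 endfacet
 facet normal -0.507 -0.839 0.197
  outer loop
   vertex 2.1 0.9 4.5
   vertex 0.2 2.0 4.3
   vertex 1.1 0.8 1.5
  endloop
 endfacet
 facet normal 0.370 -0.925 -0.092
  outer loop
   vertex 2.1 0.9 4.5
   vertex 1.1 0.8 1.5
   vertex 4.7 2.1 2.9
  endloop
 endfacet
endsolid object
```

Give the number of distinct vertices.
6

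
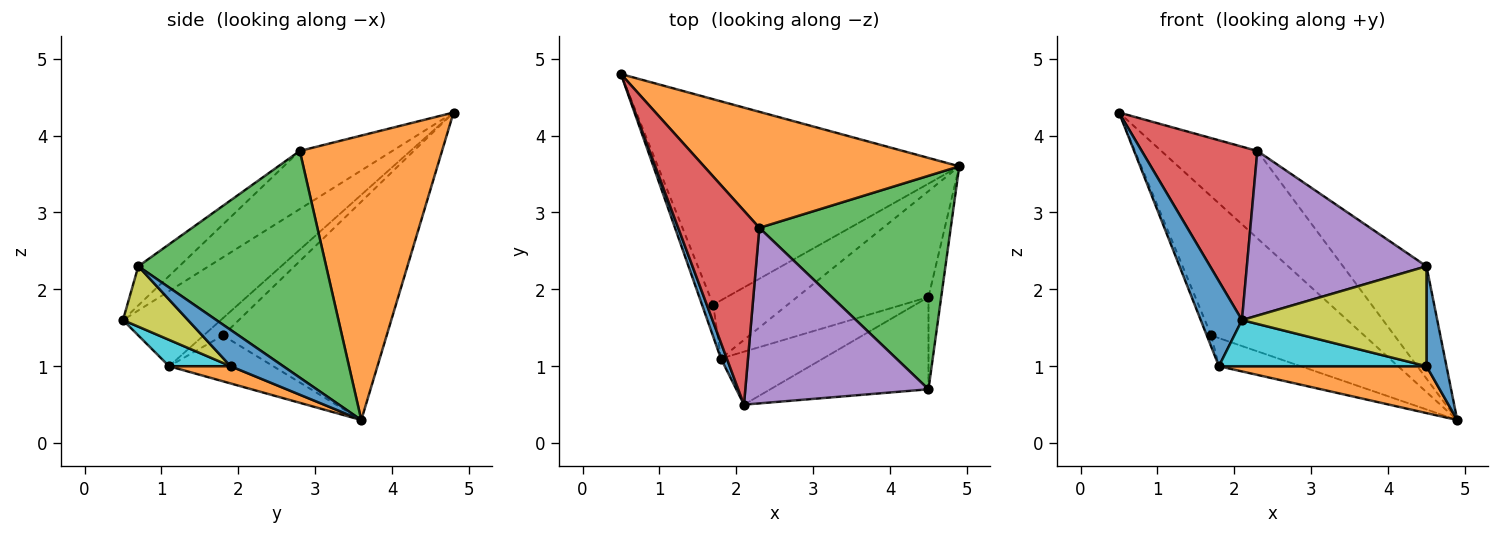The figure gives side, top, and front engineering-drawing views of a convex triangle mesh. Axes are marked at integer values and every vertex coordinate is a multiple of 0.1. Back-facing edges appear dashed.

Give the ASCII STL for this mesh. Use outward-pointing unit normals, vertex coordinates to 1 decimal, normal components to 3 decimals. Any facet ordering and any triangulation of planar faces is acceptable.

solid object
 facet normal -0.919 -0.387 0.072
  outer loop
   vertex 1.8 1.1 1.0
   vertex 2.1 0.5 1.6
   vertex 0.5 4.8 4.3
  endloop
 endfacet
 facet normal 0.665 0.449 0.597
  outer loop
   vertex 2.3 2.8 3.8
   vertex 4.9 3.6 0.3
   vertex 0.5 4.8 4.3
  endloop
 endfacet
 facet normal 0.723 0.322 0.611
  outer loop
   vertex 2.3 2.8 3.8
   vertex 4.5 0.7 2.3
   vertex 4.9 3.6 0.3
  endloop
 endfacet
 facet normal -0.471 -0.588 0.658
  outer loop
   vertex 2.3 2.8 3.8
   vertex 0.5 4.8 4.3
   vertex 2.1 0.5 1.6
  endloop
 endfacet
 facet normal -0.154 -0.676 0.721
  outer loop
   vertex 2.3 2.8 3.8
   vertex 2.1 0.5 1.6
   vertex 4.5 0.7 2.3
  endloop
 endfacet
 facet normal -0.514 0.481 -0.710
  outer loop
   vertex 1.7 1.8 1.4
   vertex 0.5 4.8 4.3
   vertex 4.9 3.6 0.3
  endloop
 endfacet
 facet normal -0.823 0.188 -0.536
  outer loop
   vertex 1.7 1.8 1.4
   vertex 1.8 1.1 1.0
   vertex 0.5 4.8 4.3
  endloop
 endfacet
 facet normal -0.485 0.381 -0.787
  outer loop
   vertex 1.7 1.8 1.4
   vertex 4.9 3.6 0.3
   vertex 1.8 1.1 1.0
  endloop
 endfacet
 facet normal 0.251 -0.711 -0.657
  outer loop
   vertex 4.5 1.9 1.0
   vertex 4.5 0.7 2.3
   vertex 2.1 0.5 1.6
  endloop
 endfacet
 facet normal 0.191 -0.645 -0.740
  outer loop
   vertex 4.5 1.9 1.0
   vertex 2.1 0.5 1.6
   vertex 1.8 1.1 1.0
  endloop
 endfacet
 facet normal 0.888 -0.337 -0.311
  outer loop
   vertex 4.5 1.9 1.0
   vertex 4.9 3.6 0.3
   vertex 4.5 0.7 2.3
  endloop
 endfacet
 facet normal 0.119 -0.402 -0.908
  outer loop
   vertex 4.5 1.9 1.0
   vertex 1.8 1.1 1.0
   vertex 4.9 3.6 0.3
  endloop
 endfacet
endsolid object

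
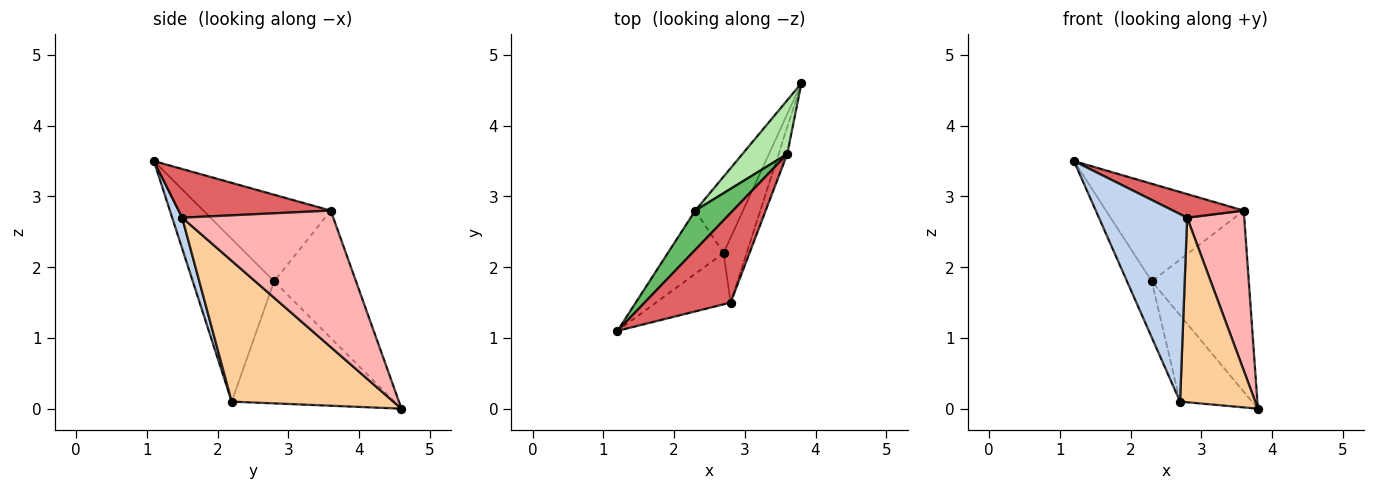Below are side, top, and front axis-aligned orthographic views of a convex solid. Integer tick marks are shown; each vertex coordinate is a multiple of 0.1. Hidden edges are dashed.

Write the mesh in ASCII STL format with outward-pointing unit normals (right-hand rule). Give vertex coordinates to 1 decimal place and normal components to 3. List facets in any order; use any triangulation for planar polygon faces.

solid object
 facet normal -0.909 0.277 -0.312
  outer loop
   vertex 2.7 2.2 0.1
   vertex 1.2 1.1 3.5
   vertex 2.3 2.8 1.8
  endloop
 endfacet
 facet normal 0.109 -0.959 -0.262
  outer loop
   vertex 2.7 2.2 0.1
   vertex 2.8 1.5 2.7
   vertex 1.2 1.1 3.5
  endloop
 endfacet
 facet normal -0.861 0.381 -0.337
  outer loop
   vertex 2.7 2.2 0.1
   vertex 2.3 2.8 1.8
   vertex 3.8 4.6 0.0
  endloop
 endfacet
 facet normal 0.897 -0.417 -0.147
  outer loop
   vertex 2.7 2.2 0.1
   vertex 3.8 4.6 0.0
   vertex 2.8 1.5 2.7
  endloop
 endfacet
 facet normal -0.651 0.704 0.283
  outer loop
   vertex 3.6 3.6 2.8
   vertex 2.3 2.8 1.8
   vertex 1.2 1.1 3.5
  endloop
 endfacet
 facet normal -0.629 0.745 0.221
  outer loop
   vertex 3.6 3.6 2.8
   vertex 3.8 4.6 0.0
   vertex 2.3 2.8 1.8
  endloop
 endfacet
 facet normal 0.480 -0.223 0.848
  outer loop
   vertex 3.6 3.6 2.8
   vertex 1.2 1.1 3.5
   vertex 2.8 1.5 2.7
  endloop
 endfacet
 facet normal 0.934 -0.353 -0.059
  outer loop
   vertex 3.6 3.6 2.8
   vertex 2.8 1.5 2.7
   vertex 3.8 4.6 0.0
  endloop
 endfacet
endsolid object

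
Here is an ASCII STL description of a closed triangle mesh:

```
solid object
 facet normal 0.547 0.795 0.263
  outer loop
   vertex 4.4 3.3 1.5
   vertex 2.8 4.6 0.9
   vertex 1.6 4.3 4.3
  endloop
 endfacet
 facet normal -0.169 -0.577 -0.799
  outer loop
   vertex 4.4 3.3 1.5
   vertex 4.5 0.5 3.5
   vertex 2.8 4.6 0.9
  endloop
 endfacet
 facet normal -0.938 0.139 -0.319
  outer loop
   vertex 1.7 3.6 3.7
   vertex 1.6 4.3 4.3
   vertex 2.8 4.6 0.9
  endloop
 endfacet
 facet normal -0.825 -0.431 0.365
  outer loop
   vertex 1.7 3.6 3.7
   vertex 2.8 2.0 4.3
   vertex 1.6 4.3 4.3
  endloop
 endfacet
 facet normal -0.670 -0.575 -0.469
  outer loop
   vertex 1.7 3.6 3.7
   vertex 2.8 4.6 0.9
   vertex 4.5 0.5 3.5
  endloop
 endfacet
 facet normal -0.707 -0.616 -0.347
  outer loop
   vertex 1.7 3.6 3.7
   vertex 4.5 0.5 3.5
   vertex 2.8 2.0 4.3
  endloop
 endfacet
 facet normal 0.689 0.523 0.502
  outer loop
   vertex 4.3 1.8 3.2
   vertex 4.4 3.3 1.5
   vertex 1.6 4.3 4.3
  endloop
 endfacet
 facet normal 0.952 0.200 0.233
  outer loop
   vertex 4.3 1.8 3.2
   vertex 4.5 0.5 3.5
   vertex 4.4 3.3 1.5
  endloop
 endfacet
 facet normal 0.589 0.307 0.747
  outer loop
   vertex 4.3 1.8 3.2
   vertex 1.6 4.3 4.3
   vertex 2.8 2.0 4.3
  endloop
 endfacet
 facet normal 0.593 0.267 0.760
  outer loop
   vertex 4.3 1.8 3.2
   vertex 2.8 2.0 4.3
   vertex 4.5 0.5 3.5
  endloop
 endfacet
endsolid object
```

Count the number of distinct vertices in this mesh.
7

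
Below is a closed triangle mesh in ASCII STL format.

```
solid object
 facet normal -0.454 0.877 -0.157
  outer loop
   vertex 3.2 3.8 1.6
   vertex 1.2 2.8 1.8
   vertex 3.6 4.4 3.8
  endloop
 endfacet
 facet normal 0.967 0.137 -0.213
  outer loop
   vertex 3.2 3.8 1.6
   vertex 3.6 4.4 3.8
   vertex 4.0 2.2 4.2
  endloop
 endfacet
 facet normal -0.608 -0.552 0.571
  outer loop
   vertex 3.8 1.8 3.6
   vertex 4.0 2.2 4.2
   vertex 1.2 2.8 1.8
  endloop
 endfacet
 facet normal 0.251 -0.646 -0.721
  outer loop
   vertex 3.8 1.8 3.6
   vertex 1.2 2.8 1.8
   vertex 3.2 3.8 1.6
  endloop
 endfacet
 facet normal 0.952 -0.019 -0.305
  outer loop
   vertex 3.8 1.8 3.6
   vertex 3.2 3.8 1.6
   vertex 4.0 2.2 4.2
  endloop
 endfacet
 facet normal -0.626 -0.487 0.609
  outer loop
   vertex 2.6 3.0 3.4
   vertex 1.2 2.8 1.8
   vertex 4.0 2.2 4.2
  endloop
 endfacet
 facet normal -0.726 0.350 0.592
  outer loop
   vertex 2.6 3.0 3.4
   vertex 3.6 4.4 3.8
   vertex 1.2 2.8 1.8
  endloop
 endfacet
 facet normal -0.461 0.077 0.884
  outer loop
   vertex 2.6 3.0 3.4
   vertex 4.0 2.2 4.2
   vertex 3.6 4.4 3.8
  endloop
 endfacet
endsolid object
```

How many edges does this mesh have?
12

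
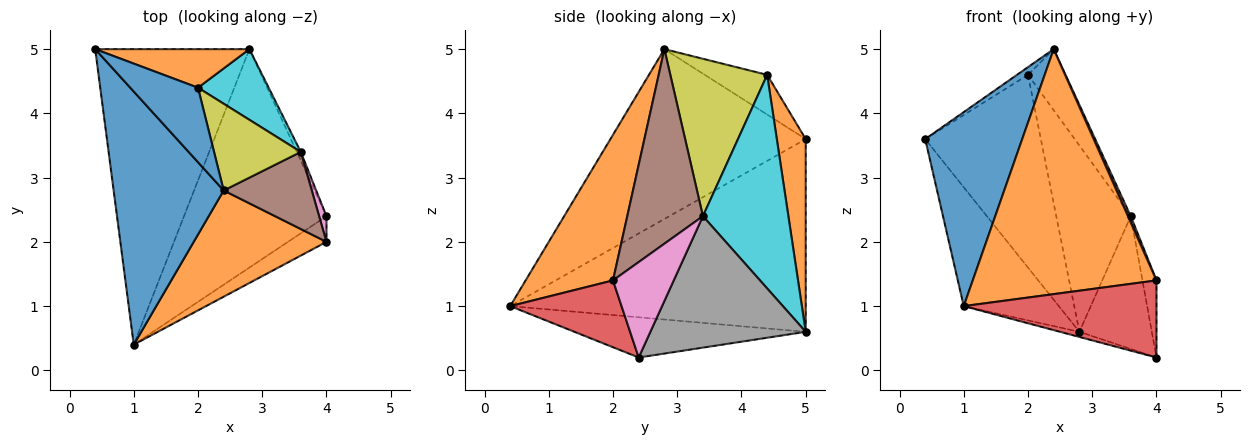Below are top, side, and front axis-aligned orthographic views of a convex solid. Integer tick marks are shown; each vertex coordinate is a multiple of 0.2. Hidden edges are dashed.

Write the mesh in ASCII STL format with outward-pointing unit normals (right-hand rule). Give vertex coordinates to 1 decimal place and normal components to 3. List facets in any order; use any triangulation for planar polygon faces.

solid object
 facet normal -0.775 -0.385 0.502
  outer loop
   vertex 2.4 2.8 5.0
   vertex 0.4 5.0 3.6
   vertex 1.0 0.4 1.0
  endloop
 endfacet
 facet normal 0.400 -0.841 0.365
  outer loop
   vertex 2.4 2.8 5.0
   vertex 1.0 0.4 1.0
   vertex 4.0 2.0 1.4
  endloop
 endfacet
 facet normal -0.757 0.244 -0.606
  outer loop
   vertex 2.8 5.0 0.6
   vertex 1.0 0.4 1.0
   vertex 0.4 5.0 3.6
  endloop
 endfacet
 facet normal 0.481 -0.832 -0.277
  outer loop
   vertex 4.0 2.4 0.2
   vertex 4.0 2.0 1.4
   vertex 1.0 0.4 1.0
  endloop
 endfacet
 facet normal -0.272 0.023 -0.962
  outer loop
   vertex 4.0 2.4 0.2
   vertex 1.0 0.4 1.0
   vertex 2.8 5.0 0.6
  endloop
 endfacet
 facet normal 0.910 -0.034 0.412
  outer loop
   vertex 3.6 3.4 2.4
   vertex 2.4 2.8 5.0
   vertex 4.0 2.0 1.4
  endloop
 endfacet
 facet normal 0.972 0.224 0.075
  outer loop
   vertex 3.6 3.4 2.4
   vertex 4.0 2.0 1.4
   vertex 4.0 2.4 0.2
  endloop
 endfacet
 facet normal 0.906 0.422 -0.027
  outer loop
   vertex 3.6 3.4 2.4
   vertex 4.0 2.4 0.2
   vertex 2.8 5.0 0.6
  endloop
 endfacet
 facet normal 0.829 0.322 0.457
  outer loop
   vertex 2.0 4.4 4.6
   vertex 2.4 2.8 5.0
   vertex 3.6 3.4 2.4
  endloop
 endfacet
 facet normal 0.731 0.638 0.242
  outer loop
   vertex 2.0 4.4 4.6
   vertex 3.6 3.4 2.4
   vertex 2.8 5.0 0.6
  endloop
 endfacet
 facet normal -0.504 0.089 0.859
  outer loop
   vertex 2.0 4.4 4.6
   vertex 0.4 5.0 3.6
   vertex 2.4 2.8 5.0
  endloop
 endfacet
 facet normal 0.238 0.952 0.190
  outer loop
   vertex 2.0 4.4 4.6
   vertex 2.8 5.0 0.6
   vertex 0.4 5.0 3.6
  endloop
 endfacet
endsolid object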